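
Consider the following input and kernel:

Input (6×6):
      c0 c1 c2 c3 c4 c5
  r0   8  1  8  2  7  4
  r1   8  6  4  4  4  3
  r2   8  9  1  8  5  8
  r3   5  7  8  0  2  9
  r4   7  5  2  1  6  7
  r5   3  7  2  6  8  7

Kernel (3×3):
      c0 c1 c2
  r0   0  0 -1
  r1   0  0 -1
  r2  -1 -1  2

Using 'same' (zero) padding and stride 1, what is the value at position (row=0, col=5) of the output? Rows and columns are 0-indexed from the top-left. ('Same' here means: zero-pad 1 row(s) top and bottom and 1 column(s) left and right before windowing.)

-7

The receptive field on the zero-padded input at this output position is [0 0 0 / 7 4 0 / 4 3 0]. Elementwise product with the kernel and sum: 0·-1 + 0·-1 + 4·-1 + 3·-1 + 0·2.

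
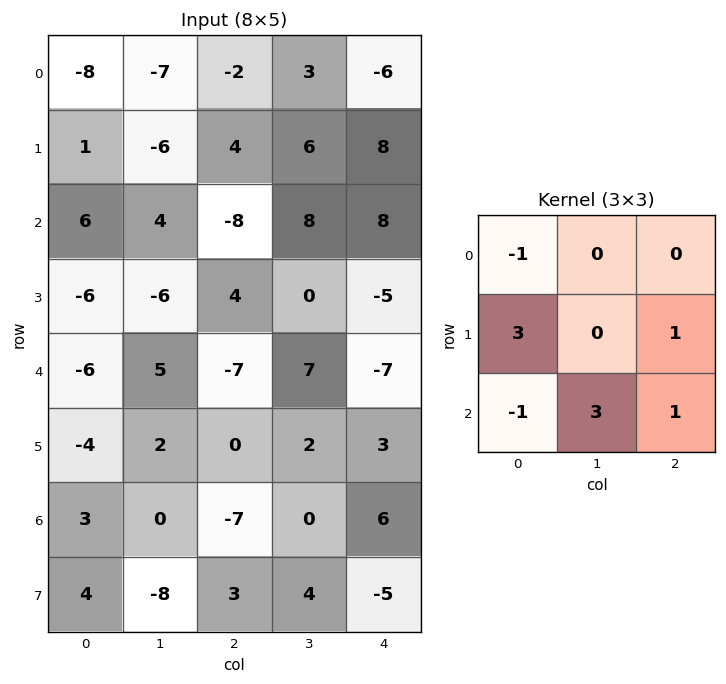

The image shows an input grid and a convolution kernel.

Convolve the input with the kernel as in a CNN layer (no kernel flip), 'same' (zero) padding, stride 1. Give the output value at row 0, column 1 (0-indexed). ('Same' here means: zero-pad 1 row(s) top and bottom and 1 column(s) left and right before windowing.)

-41

The receptive field on the zero-padded input at this output position is [0 0 0 / -8 -7 -2 / 1 -6 4]. Elementwise product with the kernel and sum: 0·-1 + -8·3 + -2·1 + 1·-1 + -6·3 + 4·1.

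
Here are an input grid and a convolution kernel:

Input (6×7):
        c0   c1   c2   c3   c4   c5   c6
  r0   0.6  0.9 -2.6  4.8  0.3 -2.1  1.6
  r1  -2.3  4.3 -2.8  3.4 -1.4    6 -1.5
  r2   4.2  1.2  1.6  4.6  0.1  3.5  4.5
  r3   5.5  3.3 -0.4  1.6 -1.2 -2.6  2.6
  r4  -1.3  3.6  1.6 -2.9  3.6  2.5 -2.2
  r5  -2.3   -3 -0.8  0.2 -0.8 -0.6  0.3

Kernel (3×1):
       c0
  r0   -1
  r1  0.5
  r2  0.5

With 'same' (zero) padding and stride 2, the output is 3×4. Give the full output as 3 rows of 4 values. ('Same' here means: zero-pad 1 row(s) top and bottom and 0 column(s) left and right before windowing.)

-0.85 -2.7 -0.55 0.05
7.15 3.4 0.85 5.05
-7.3 0.8 2.6 -3.55

Output[0,0]: The receptive field on the zero-padded input at this output position is [0 / 0.6 / -2.3]. Elementwise product with the kernel and sum: 0·-1 + 0.6·0.5 + -2.3·0.5.
Output[0,1]: The receptive field on the zero-padded input at this output position is [0 / -2.6 / -2.8]. Elementwise product with the kernel and sum: 0·-1 + -2.6·0.5 + -2.8·0.5.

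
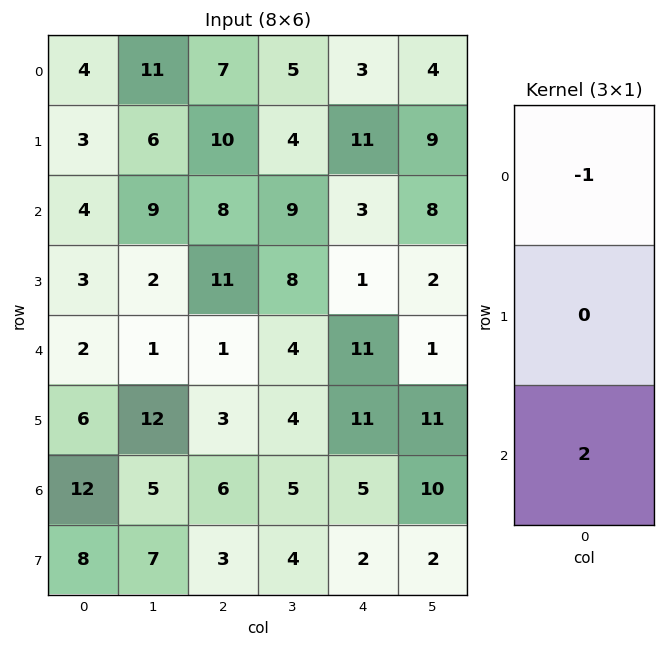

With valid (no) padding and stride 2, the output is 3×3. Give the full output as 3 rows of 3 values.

4 9 3
0 -6 19
22 11 -1

Output[0,0]: The receptive field on the input at this output position is [4 / 3 / 4]. Elementwise product with the kernel and sum: 4·-1 + 4·2.
Output[0,1]: The receptive field on the input at this output position is [7 / 10 / 8]. Elementwise product with the kernel and sum: 7·-1 + 8·2.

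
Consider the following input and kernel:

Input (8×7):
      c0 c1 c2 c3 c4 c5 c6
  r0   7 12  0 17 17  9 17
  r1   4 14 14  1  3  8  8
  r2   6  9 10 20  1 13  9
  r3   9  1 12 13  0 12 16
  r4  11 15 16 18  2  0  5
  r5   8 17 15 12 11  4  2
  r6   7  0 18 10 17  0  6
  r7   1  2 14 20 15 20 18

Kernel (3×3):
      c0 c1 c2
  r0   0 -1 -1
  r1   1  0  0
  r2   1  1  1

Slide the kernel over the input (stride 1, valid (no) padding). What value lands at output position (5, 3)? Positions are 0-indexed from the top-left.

50

The receptive field on the input at this output position is [12 11 4 / 10 17 0 / 20 15 20]. Elementwise product with the kernel and sum: 11·-1 + 4·-1 + 10·1 + 20·1 + 15·1 + 20·1.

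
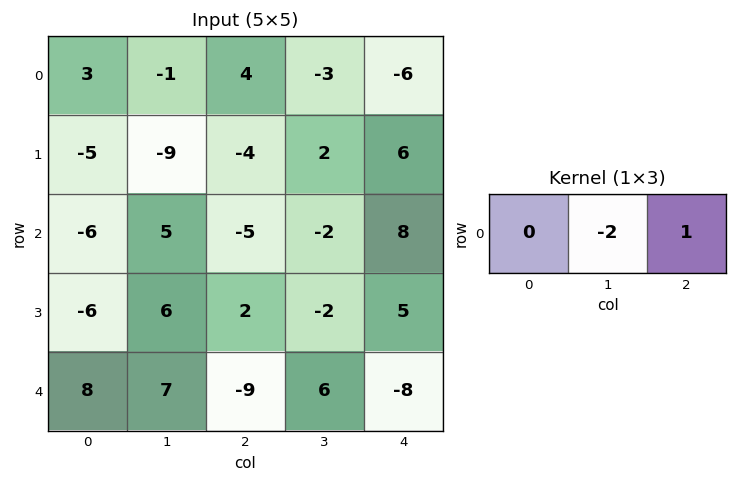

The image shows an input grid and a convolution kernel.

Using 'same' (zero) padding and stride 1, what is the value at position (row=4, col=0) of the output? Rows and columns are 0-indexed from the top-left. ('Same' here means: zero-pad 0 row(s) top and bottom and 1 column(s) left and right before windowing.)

The receptive field on the zero-padded input at this output position is [0 8 7]. Elementwise product with the kernel and sum: 8·-2 + 7·1.

-9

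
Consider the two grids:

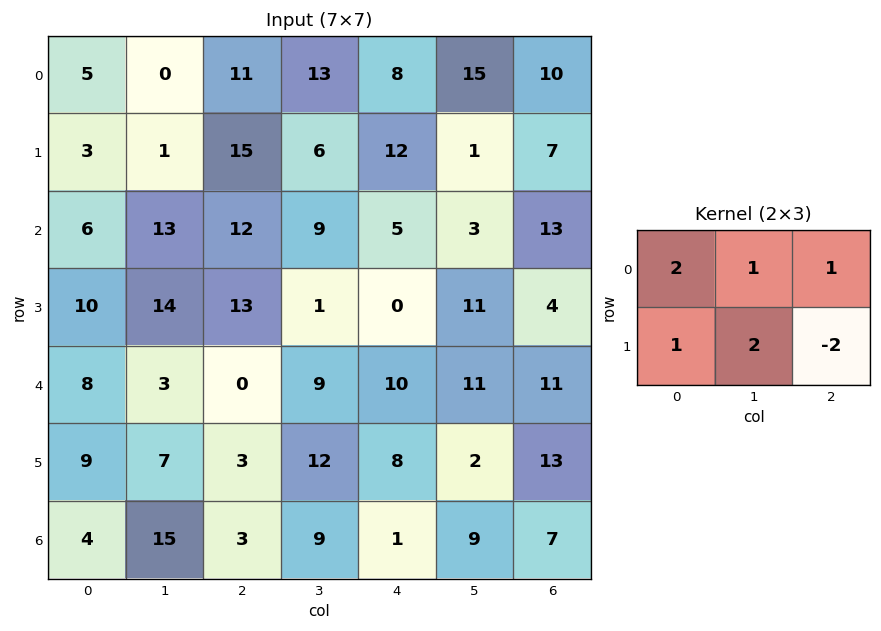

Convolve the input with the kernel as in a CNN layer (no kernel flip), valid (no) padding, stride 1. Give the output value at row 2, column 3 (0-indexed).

The receptive field on the input at this output position is [9 5 3 / 1 0 11]. Elementwise product with the kernel and sum: 9·2 + 5·1 + 3·1 + 1·1 + 0·2 + 11·-2.

5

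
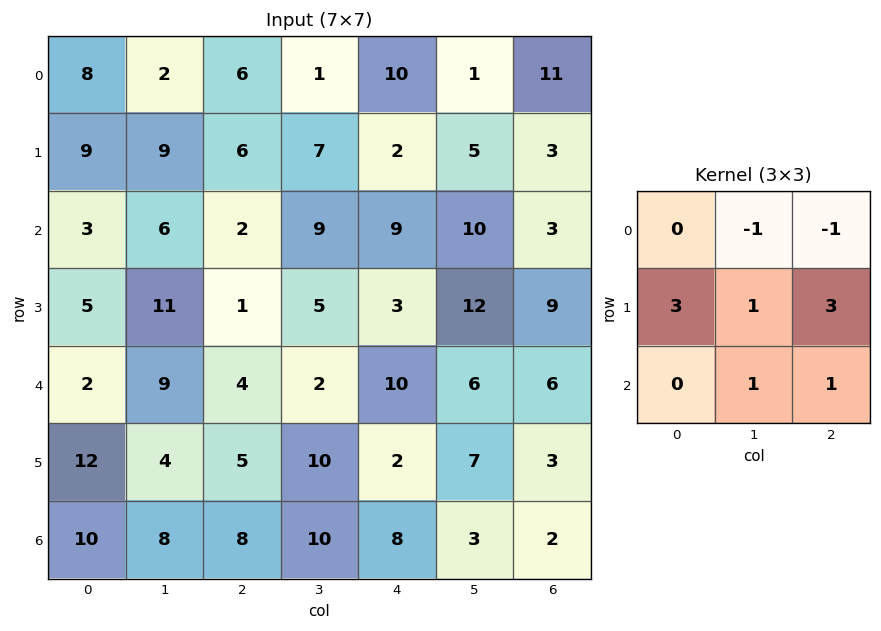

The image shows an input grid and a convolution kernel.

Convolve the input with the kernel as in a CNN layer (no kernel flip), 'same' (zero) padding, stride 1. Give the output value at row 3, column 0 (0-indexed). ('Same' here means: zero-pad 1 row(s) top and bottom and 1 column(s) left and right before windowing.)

40

The receptive field on the zero-padded input at this output position is [0 3 6 / 0 5 11 / 0 2 9]. Elementwise product with the kernel and sum: 3·-1 + 6·-1 + 0·3 + 5·1 + 11·3 + 2·1 + 9·1.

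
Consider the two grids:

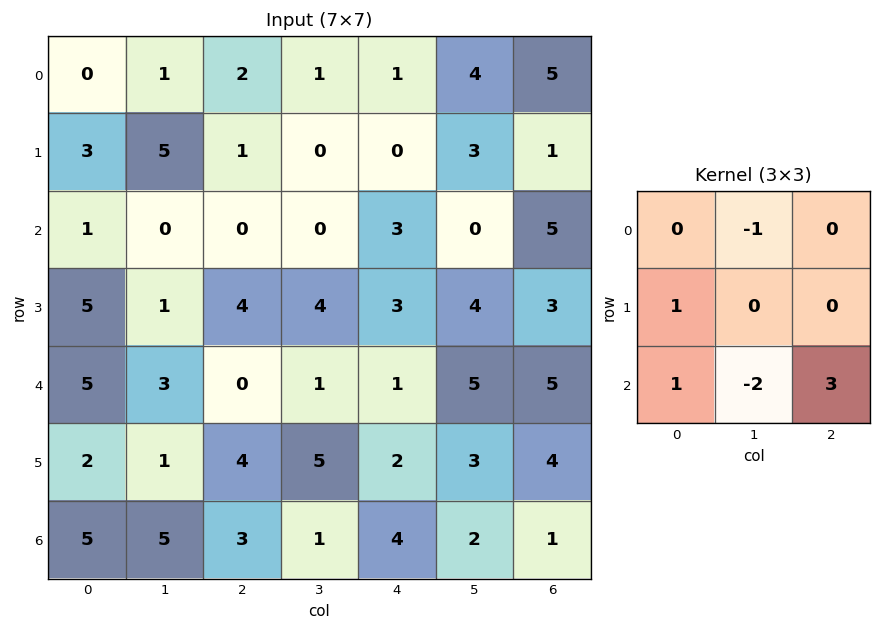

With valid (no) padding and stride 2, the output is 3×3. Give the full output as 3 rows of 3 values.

Output[0,0]: The receptive field on the input at this output position is [0 1 2 / 3 5 1 / 1 0 0]. Elementwise product with the kernel and sum: 1·-1 + 3·1 + 1·1 + 0·-2 + 0·3.

3 9 14
4 5 9
3 16 0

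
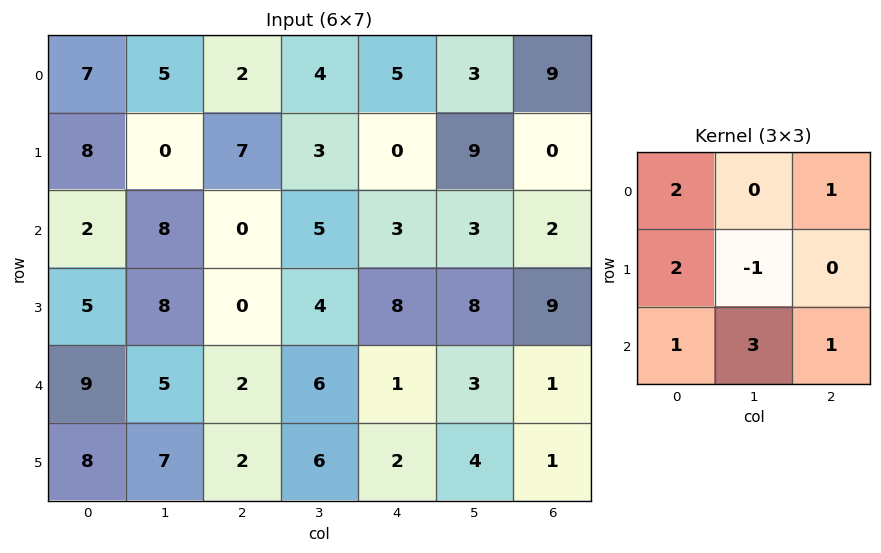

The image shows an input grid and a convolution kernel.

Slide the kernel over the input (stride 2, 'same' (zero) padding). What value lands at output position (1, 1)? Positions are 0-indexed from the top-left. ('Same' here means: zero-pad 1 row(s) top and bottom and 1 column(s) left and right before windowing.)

The receptive field on the zero-padded input at this output position is [0 7 3 / 8 0 5 / 8 0 4]. Elementwise product with the kernel and sum: 0·2 + 3·1 + 8·2 + 0·-1 + 8·1 + 0·3 + 4·1.

31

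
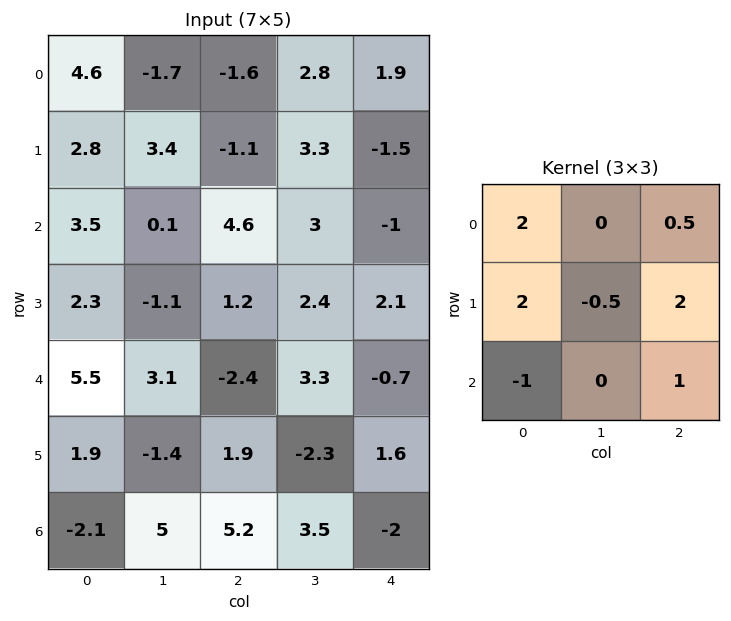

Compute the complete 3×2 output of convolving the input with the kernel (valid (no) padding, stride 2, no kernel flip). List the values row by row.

11.2 -14.7
8.95 15.8
25.4 -4.2

Output[0,0]: The receptive field on the input at this output position is [4.6 -1.7 -1.6 / 2.8 3.4 -1.1 / 3.5 0.1 4.6]. Elementwise product with the kernel and sum: 4.6·2 + -1.6·0.5 + 2.8·2 + 3.4·-0.5 + -1.1·2 + 3.5·-1 + 4.6·1.
Output[0,1]: The receptive field on the input at this output position is [-1.6 2.8 1.9 / -1.1 3.3 -1.5 / 4.6 3 -1]. Elementwise product with the kernel and sum: -1.6·2 + 1.9·0.5 + -1.1·2 + 3.3·-0.5 + -1.5·2 + 4.6·-1 + -1·1.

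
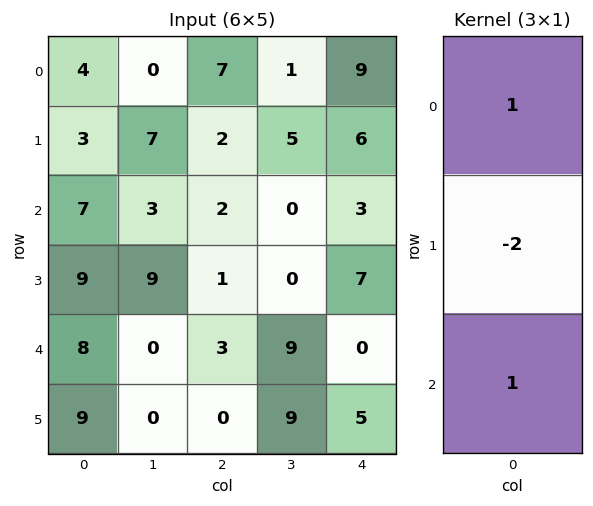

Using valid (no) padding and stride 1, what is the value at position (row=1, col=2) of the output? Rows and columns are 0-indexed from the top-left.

-1

The receptive field on the input at this output position is [2 / 2 / 1]. Elementwise product with the kernel and sum: 2·1 + 2·-2 + 1·1.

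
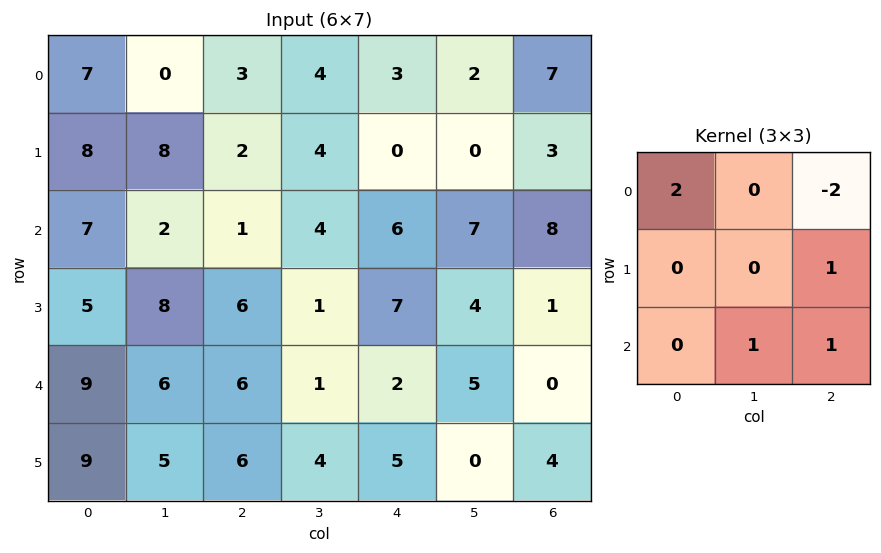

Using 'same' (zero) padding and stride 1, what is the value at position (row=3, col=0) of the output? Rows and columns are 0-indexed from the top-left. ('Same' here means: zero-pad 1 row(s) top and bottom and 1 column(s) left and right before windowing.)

19

The receptive field on the zero-padded input at this output position is [0 7 2 / 0 5 8 / 0 9 6]. Elementwise product with the kernel and sum: 0·2 + 2·-2 + 8·1 + 9·1 + 6·1.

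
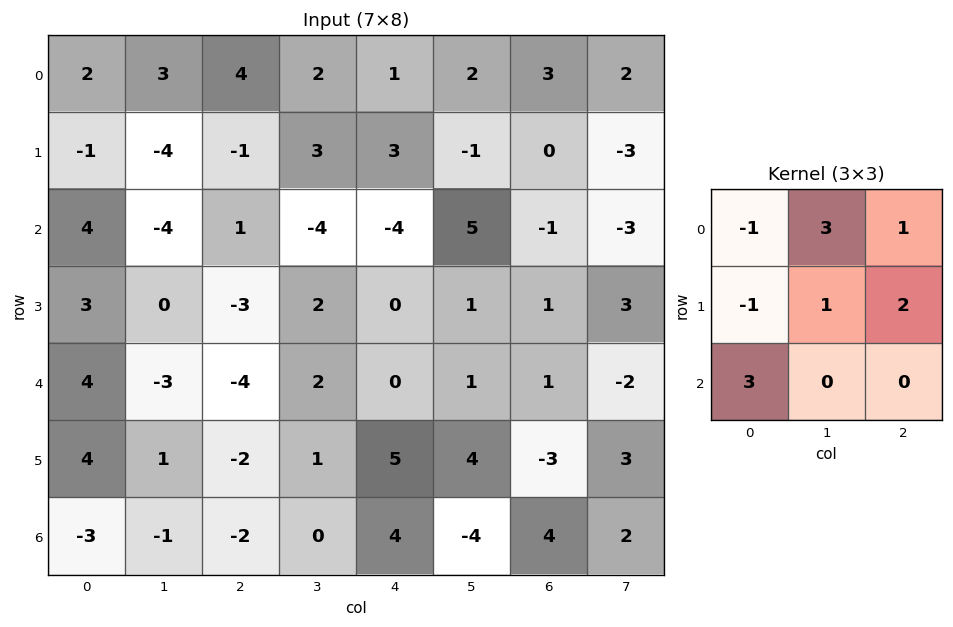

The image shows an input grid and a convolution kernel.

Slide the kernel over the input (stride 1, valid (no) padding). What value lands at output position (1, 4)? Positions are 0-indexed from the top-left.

1

The receptive field on the input at this output position is [3 -1 0 / -4 5 -1 / 0 1 1]. Elementwise product with the kernel and sum: 3·-1 + -1·3 + 0·1 + -4·-1 + 5·1 + -1·2 + 0·3.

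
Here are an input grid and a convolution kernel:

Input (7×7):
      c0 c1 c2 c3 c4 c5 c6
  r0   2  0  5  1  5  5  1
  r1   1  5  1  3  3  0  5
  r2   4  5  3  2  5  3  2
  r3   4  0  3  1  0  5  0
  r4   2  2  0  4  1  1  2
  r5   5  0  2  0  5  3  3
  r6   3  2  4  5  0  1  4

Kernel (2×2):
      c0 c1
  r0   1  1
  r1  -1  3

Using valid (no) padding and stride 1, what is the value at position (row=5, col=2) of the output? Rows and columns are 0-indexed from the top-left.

The receptive field on the input at this output position is [2 0 / 4 5]. Elementwise product with the kernel and sum: 2·1 + 0·1 + 4·-1 + 5·3.

13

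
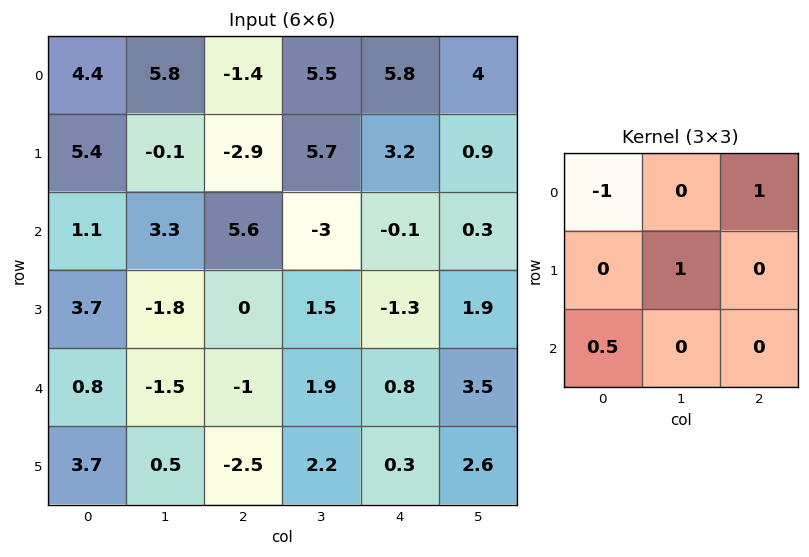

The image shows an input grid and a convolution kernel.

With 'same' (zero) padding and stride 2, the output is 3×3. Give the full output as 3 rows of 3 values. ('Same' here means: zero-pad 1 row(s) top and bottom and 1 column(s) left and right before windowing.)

4.4 -1.45 8.65
1 10.5 -4.15
-1 2.55 2.3

Output[0,0]: The receptive field on the zero-padded input at this output position is [0 0 0 / 0 4.4 5.8 / 0 5.4 -0.1]. Elementwise product with the kernel and sum: 0·-1 + 0·1 + 4.4·1 + 0·0.5.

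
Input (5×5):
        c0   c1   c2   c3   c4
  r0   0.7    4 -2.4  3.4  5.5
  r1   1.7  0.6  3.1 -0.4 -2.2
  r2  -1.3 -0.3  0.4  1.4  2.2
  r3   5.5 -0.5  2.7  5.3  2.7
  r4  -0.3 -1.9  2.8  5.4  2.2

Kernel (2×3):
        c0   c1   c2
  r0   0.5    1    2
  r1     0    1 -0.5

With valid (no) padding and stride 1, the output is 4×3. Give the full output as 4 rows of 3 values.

-1.4 9.7 13.9
7.15 2.3 -2.95
-2 3.1 9.95
4.35 13.15 16.35

Output[0,0]: The receptive field on the input at this output position is [0.7 4 -2.4 / 1.7 0.6 3.1]. Elementwise product with the kernel and sum: 0.7·0.5 + 4·1 + -2.4·2 + 0.6·1 + 3.1·-0.5.
Output[0,1]: The receptive field on the input at this output position is [4 -2.4 3.4 / 0.6 3.1 -0.4]. Elementwise product with the kernel and sum: 4·0.5 + -2.4·1 + 3.4·2 + 3.1·1 + -0.4·-0.5.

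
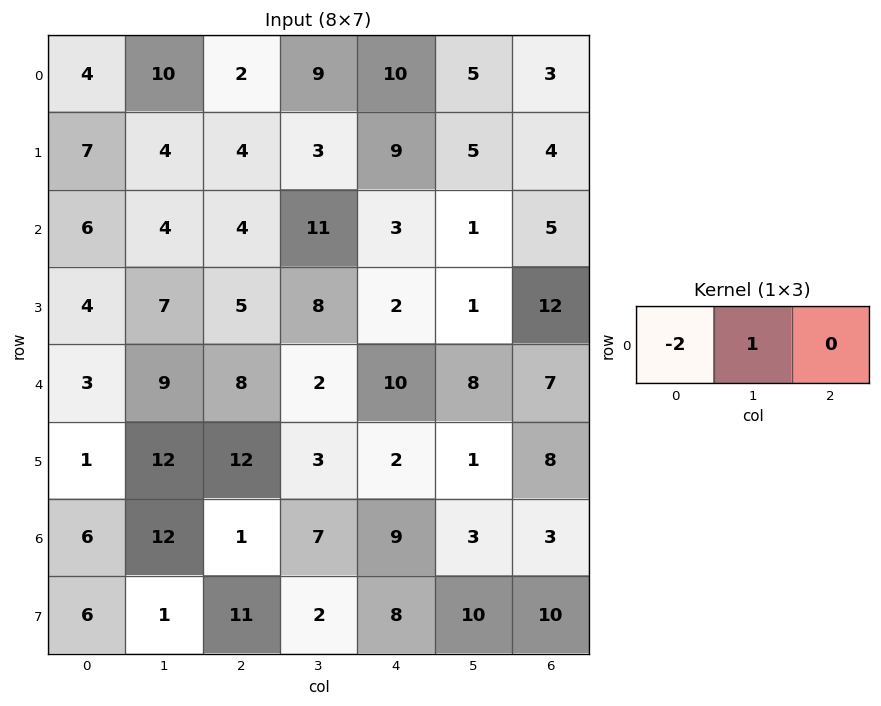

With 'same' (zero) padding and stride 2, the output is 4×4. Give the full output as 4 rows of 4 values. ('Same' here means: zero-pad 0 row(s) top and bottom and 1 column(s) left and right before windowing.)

4 -18 -8 -7
6 -4 -19 3
3 -10 6 -9
6 -23 -5 -3

Output[0,0]: The receptive field on the zero-padded input at this output position is [0 4 10]. Elementwise product with the kernel and sum: 0·-2 + 4·1.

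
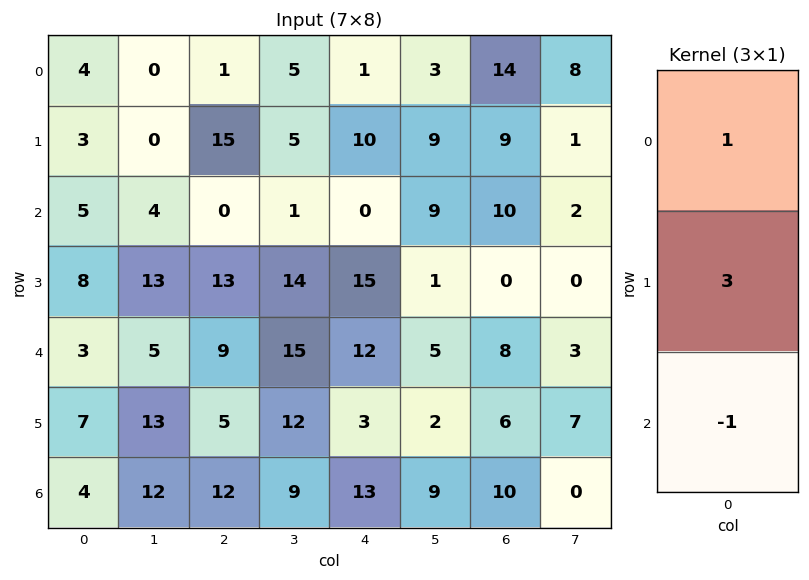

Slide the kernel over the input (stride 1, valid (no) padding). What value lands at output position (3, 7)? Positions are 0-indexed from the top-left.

The receptive field on the input at this output position is [0 / 3 / 7]. Elementwise product with the kernel and sum: 0·1 + 3·3 + 7·-1.

2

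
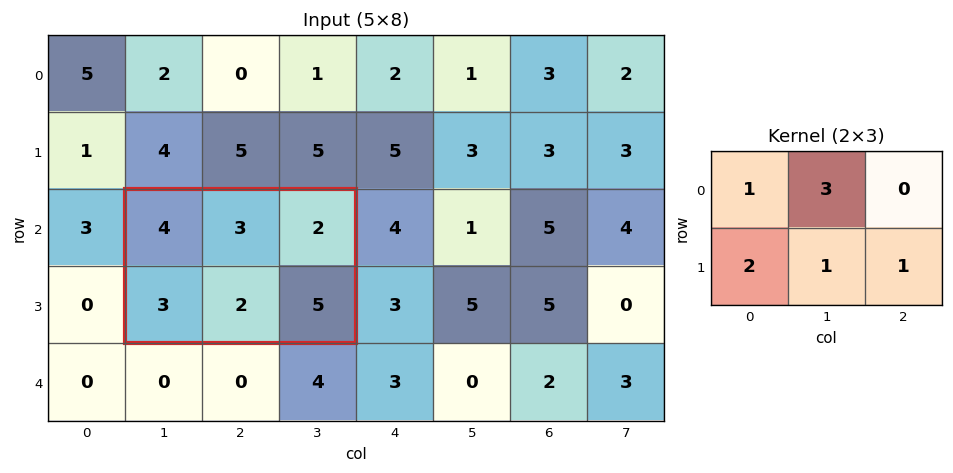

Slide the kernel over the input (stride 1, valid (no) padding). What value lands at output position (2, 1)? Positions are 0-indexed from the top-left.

26

The receptive field on the input at this output position is [4 3 2 / 3 2 5]. Elementwise product with the kernel and sum: 4·1 + 3·3 + 3·2 + 2·1 + 5·1.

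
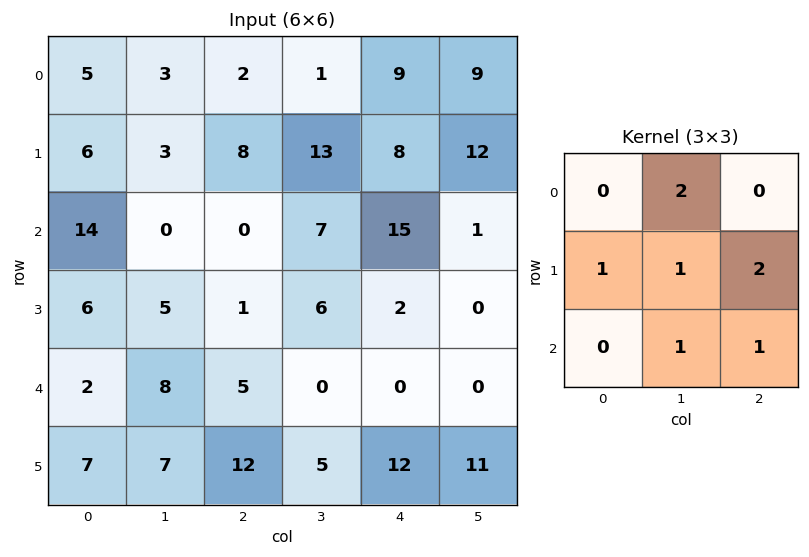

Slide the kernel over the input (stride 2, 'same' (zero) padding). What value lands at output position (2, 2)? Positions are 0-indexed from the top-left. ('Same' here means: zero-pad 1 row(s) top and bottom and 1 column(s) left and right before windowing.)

27

The receptive field on the zero-padded input at this output position is [6 2 0 / 0 0 0 / 5 12 11]. Elementwise product with the kernel and sum: 2·2 + 0·1 + 0·1 + 0·2 + 12·1 + 11·1.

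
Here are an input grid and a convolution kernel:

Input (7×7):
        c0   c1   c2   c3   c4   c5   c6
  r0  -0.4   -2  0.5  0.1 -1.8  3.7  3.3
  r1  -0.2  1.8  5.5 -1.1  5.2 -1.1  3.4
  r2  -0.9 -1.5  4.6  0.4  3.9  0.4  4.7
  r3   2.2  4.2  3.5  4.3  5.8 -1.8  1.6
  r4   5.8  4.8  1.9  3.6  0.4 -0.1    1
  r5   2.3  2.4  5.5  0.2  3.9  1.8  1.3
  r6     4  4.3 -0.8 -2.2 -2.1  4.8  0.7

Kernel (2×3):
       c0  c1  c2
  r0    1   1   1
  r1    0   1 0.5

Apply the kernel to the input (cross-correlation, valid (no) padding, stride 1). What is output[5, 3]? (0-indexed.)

The receptive field on the input at this output position is [0.2 3.9 1.8 / -2.2 -2.1 4.8]. Elementwise product with the kernel and sum: 0.2·1 + 3.9·1 + 1.8·1 + -2.1·1 + 4.8·0.5.

6.2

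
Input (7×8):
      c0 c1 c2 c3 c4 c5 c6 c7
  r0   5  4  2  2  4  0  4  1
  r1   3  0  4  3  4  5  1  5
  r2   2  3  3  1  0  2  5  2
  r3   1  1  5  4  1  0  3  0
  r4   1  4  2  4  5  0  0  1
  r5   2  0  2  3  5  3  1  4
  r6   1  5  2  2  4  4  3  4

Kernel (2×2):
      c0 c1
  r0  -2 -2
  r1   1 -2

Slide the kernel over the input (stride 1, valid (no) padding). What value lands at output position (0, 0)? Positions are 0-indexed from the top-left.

The receptive field on the input at this output position is [5 4 / 3 0]. Elementwise product with the kernel and sum: 5·-2 + 4·-2 + 3·1 + 0·-2.

-15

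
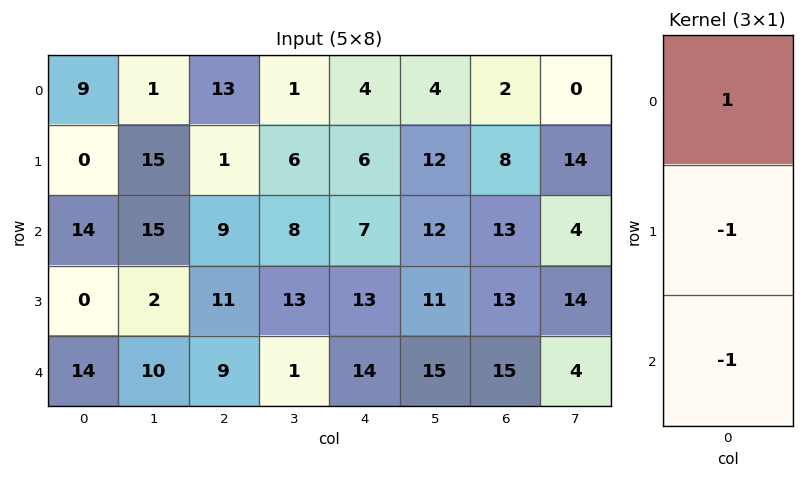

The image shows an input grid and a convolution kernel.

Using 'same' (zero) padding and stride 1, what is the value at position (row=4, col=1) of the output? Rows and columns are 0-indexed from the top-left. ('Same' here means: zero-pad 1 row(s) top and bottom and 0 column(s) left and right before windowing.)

The receptive field on the zero-padded input at this output position is [2 / 10 / 0]. Elementwise product with the kernel and sum: 2·1 + 10·-1 + 0·-1.

-8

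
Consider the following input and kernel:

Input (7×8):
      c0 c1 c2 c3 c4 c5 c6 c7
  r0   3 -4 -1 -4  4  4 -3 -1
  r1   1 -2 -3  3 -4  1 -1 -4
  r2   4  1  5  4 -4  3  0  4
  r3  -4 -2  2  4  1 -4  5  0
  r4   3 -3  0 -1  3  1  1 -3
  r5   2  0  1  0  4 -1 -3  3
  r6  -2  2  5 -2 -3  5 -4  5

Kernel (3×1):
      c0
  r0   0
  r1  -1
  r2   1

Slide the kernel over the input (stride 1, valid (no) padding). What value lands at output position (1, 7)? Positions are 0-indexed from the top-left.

The receptive field on the input at this output position is [-4 / 4 / 0]. Elementwise product with the kernel and sum: 4·-1 + 0·1.

-4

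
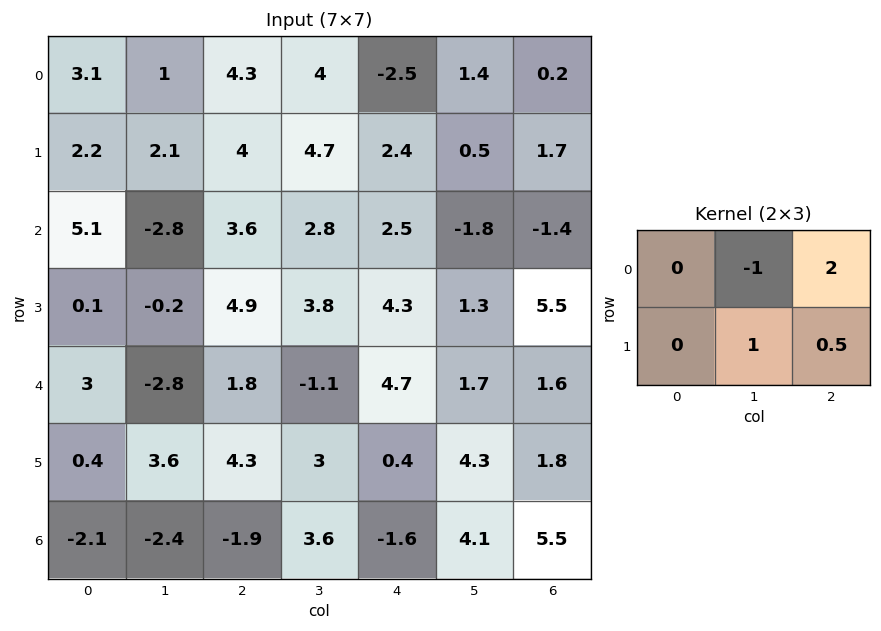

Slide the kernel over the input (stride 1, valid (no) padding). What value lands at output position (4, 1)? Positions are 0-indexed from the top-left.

1.8

The receptive field on the input at this output position is [-2.8 1.8 -1.1 / 3.6 4.3 3]. Elementwise product with the kernel and sum: 1.8·-1 + -1.1·2 + 4.3·1 + 3·0.5.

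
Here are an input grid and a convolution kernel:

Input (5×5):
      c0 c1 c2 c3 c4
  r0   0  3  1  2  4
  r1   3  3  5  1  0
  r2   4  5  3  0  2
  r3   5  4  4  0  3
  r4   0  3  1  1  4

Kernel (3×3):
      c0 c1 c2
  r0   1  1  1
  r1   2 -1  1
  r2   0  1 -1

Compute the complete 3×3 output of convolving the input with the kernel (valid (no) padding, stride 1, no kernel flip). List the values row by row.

Output[0,0]: The receptive field on the input at this output position is [0 3 1 / 3 3 5 / 4 5 3]. Elementwise product with the kernel and sum: 0·1 + 3·1 + 1·1 + 3·2 + 3·-1 + 5·1 + 5·1 + 3·-1.
Output[0,1]: The receptive field on the input at this output position is [3 1 2 / 3 5 1 / 5 3 0]. Elementwise product with the kernel and sum: 3·1 + 1·1 + 2·1 + 3·2 + 5·-1 + 1·1 + 3·1 + 0·-1.

14 11 14
17 20 11
24 12 13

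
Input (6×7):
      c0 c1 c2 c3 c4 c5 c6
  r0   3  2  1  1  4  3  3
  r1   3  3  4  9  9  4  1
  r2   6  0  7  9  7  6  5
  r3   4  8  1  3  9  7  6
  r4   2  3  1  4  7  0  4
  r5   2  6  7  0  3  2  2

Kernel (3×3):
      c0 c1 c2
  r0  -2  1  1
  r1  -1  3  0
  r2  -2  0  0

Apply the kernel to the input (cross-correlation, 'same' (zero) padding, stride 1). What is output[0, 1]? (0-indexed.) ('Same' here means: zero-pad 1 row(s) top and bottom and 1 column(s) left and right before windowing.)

-3

The receptive field on the zero-padded input at this output position is [0 0 0 / 3 2 1 / 3 3 4]. Elementwise product with the kernel and sum: 0·-2 + 0·1 + 0·1 + 3·-1 + 2·3 + 3·-2.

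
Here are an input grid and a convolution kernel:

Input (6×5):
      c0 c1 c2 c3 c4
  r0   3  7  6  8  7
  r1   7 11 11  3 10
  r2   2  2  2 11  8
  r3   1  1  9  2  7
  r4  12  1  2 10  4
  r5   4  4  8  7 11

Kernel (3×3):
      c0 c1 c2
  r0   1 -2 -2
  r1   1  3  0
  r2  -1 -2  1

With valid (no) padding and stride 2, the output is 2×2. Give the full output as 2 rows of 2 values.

13 -20
-14 -39

Output[0,0]: The receptive field on the input at this output position is [3 7 6 / 7 11 11 / 2 2 2]. Elementwise product with the kernel and sum: 3·1 + 7·-2 + 6·-2 + 7·1 + 11·3 + 2·-1 + 2·-2 + 2·1.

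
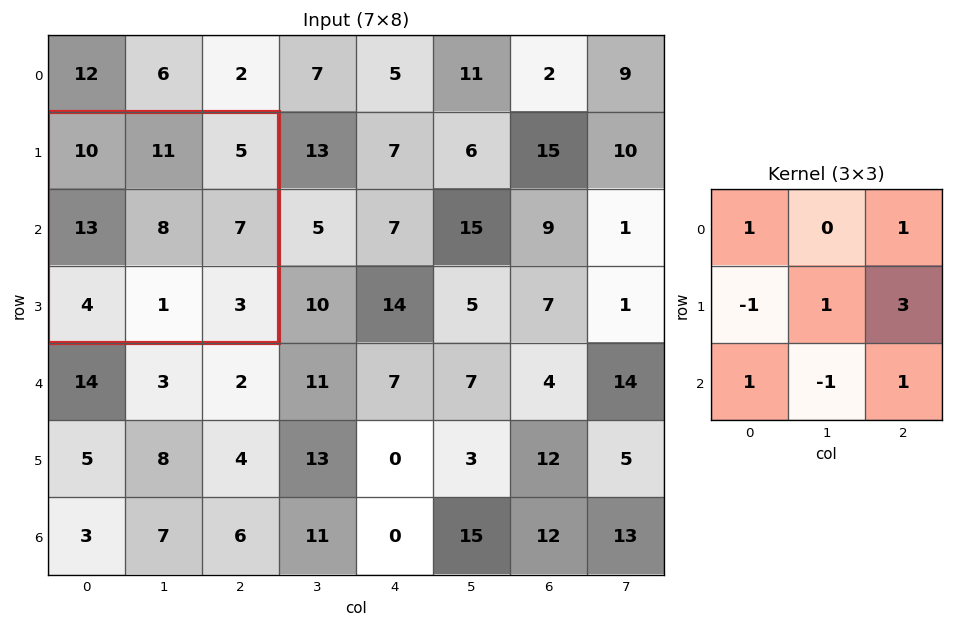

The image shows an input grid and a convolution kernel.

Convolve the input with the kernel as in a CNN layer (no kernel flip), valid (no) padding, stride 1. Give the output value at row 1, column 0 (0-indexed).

37

The receptive field on the input at this output position is [10 11 5 / 13 8 7 / 4 1 3]. Elementwise product with the kernel and sum: 10·1 + 5·1 + 13·-1 + 8·1 + 7·3 + 4·1 + 1·-1 + 3·1.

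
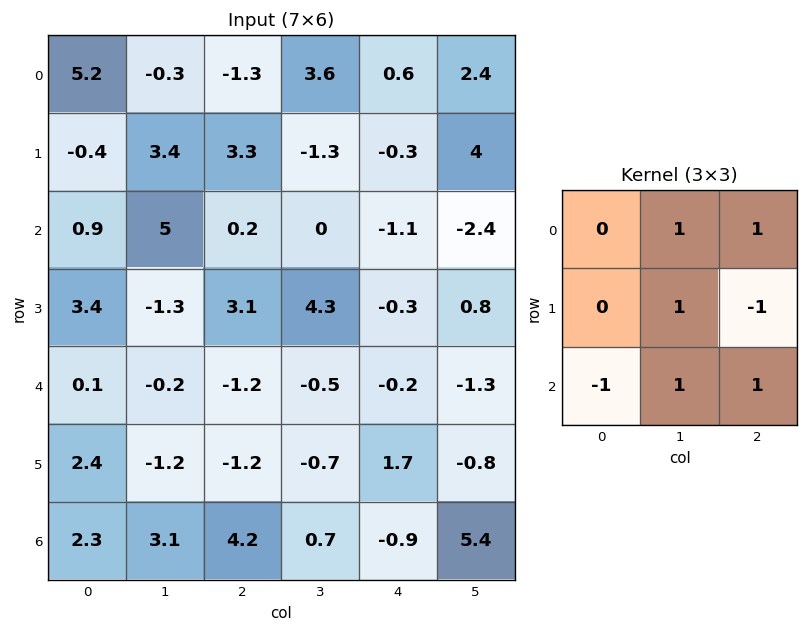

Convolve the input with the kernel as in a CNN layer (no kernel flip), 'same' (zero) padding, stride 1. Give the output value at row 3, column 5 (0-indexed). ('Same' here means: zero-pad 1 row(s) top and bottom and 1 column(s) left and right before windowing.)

The receptive field on the zero-padded input at this output position is [-1.1 -2.4 0 / -0.3 0.8 0 / -0.2 -1.3 0]. Elementwise product with the kernel and sum: -2.4·1 + 0·1 + 0.8·1 + 0·-1 + -0.2·-1 + -1.3·1 + 0·1.

-2.7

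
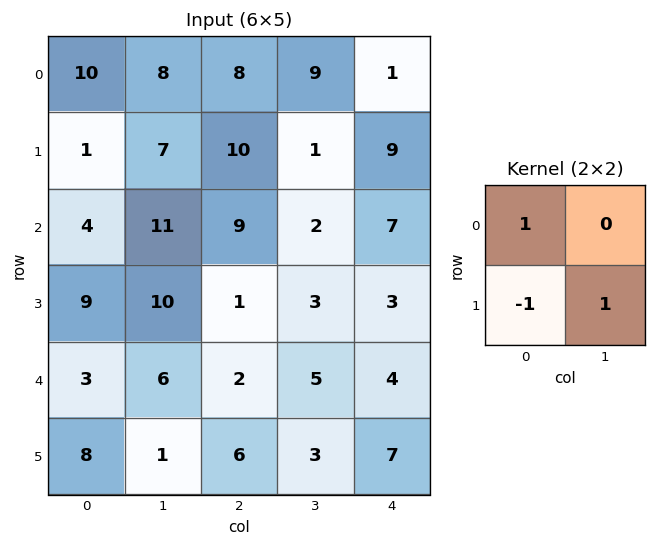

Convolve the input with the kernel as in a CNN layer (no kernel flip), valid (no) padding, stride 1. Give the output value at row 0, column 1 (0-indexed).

The receptive field on the input at this output position is [8 8 / 7 10]. Elementwise product with the kernel and sum: 8·1 + 7·-1 + 10·1.

11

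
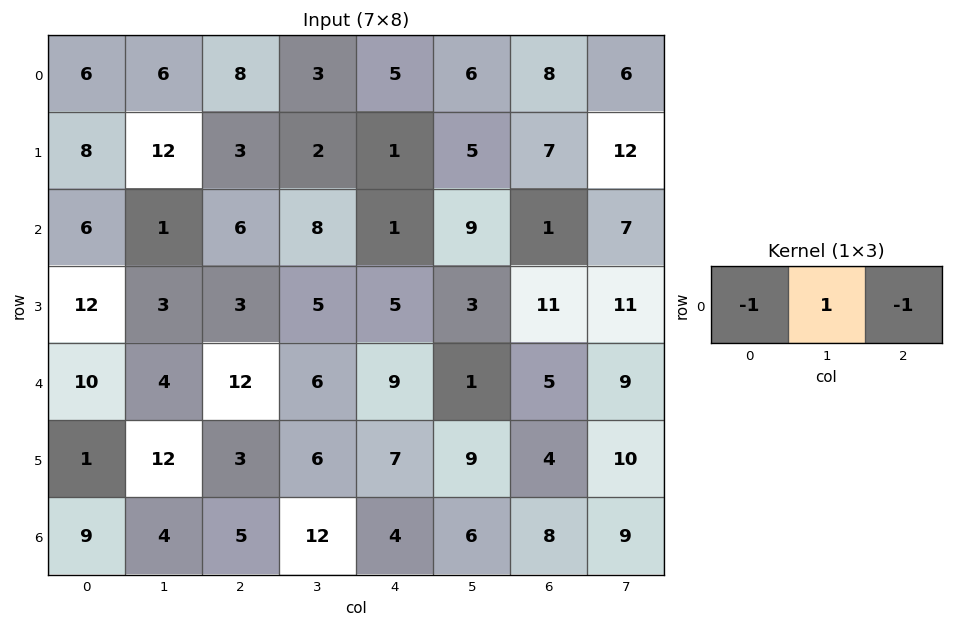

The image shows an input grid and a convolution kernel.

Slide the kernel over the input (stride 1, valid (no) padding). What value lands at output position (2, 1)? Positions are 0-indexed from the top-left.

-3

The receptive field on the input at this output position is [1 6 8]. Elementwise product with the kernel and sum: 1·-1 + 6·1 + 8·-1.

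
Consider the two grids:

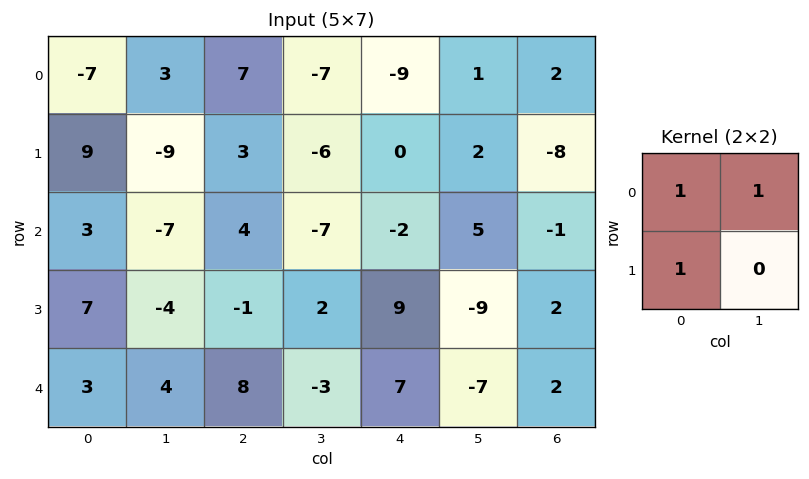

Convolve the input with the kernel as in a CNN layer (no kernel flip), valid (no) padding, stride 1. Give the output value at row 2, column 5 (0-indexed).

The receptive field on the input at this output position is [5 -1 / -9 2]. Elementwise product with the kernel and sum: 5·1 + -1·1 + -9·1.

-5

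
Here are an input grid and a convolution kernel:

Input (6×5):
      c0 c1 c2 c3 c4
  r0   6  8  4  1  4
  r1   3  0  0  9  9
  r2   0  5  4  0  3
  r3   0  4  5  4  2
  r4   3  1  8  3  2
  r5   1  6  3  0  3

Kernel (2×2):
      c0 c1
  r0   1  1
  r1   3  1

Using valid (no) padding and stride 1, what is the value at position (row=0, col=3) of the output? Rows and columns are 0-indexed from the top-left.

The receptive field on the input at this output position is [1 4 / 9 9]. Elementwise product with the kernel and sum: 1·1 + 4·1 + 9·3 + 9·1.

41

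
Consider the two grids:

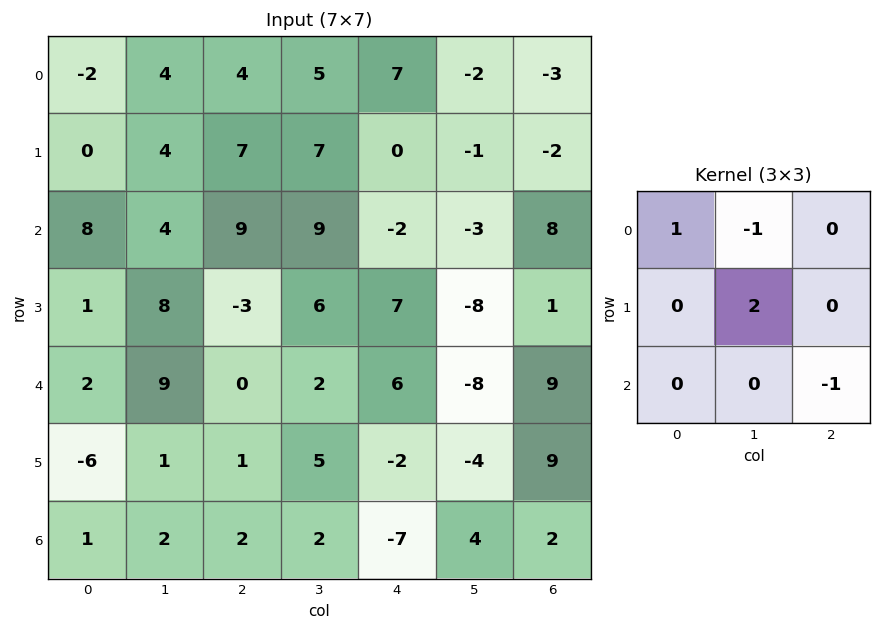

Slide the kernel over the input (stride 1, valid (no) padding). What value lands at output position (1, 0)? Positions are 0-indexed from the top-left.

The receptive field on the input at this output position is [0 4 7 / 8 4 9 / 1 8 -3]. Elementwise product with the kernel and sum: 0·1 + 4·-1 + 4·2 + -3·-1.

7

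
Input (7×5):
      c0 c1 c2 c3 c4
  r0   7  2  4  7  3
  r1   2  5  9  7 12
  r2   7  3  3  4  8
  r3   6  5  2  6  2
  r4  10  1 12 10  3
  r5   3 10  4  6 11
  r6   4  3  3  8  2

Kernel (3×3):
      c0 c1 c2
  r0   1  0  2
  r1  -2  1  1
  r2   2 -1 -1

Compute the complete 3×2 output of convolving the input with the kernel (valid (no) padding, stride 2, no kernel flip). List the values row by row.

Output[0,0]: The receptive field on the input at this output position is [7 2 4 / 2 5 9 / 7 3 3]. Elementwise product with the kernel and sum: 7·1 + 4·2 + 2·-2 + 5·1 + 9·1 + 7·2 + 3·-1 + 3·-1.
Output[0,1]: The receptive field on the input at this output position is [4 7 3 / 9 7 12 / 3 4 8]. Elementwise product with the kernel and sum: 4·1 + 3·2 + 9·-2 + 7·1 + 12·1 + 3·2 + 4·-1 + 8·-1.

33 5
15 34
44 23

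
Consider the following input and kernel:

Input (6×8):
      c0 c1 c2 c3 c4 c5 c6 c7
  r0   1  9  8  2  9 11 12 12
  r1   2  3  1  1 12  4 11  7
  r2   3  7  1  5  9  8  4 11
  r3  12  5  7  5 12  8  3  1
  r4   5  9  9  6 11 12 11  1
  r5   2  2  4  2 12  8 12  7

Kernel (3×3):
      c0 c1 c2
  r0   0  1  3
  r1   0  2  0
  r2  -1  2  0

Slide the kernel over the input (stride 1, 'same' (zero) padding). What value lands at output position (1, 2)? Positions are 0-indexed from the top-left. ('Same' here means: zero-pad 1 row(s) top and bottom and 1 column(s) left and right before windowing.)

11

The receptive field on the zero-padded input at this output position is [9 8 2 / 3 1 1 / 7 1 5]. Elementwise product with the kernel and sum: 8·1 + 2·3 + 1·2 + 7·-1 + 1·2.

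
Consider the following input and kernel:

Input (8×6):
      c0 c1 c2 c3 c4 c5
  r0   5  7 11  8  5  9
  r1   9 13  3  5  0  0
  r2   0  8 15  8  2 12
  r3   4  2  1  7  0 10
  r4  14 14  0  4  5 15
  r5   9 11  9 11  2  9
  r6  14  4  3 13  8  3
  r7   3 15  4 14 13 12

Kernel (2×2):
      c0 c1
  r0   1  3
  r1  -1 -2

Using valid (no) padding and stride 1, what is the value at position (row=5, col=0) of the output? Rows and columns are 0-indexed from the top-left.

20

The receptive field on the input at this output position is [9 11 / 14 4]. Elementwise product with the kernel and sum: 9·1 + 11·3 + 14·-1 + 4·-2.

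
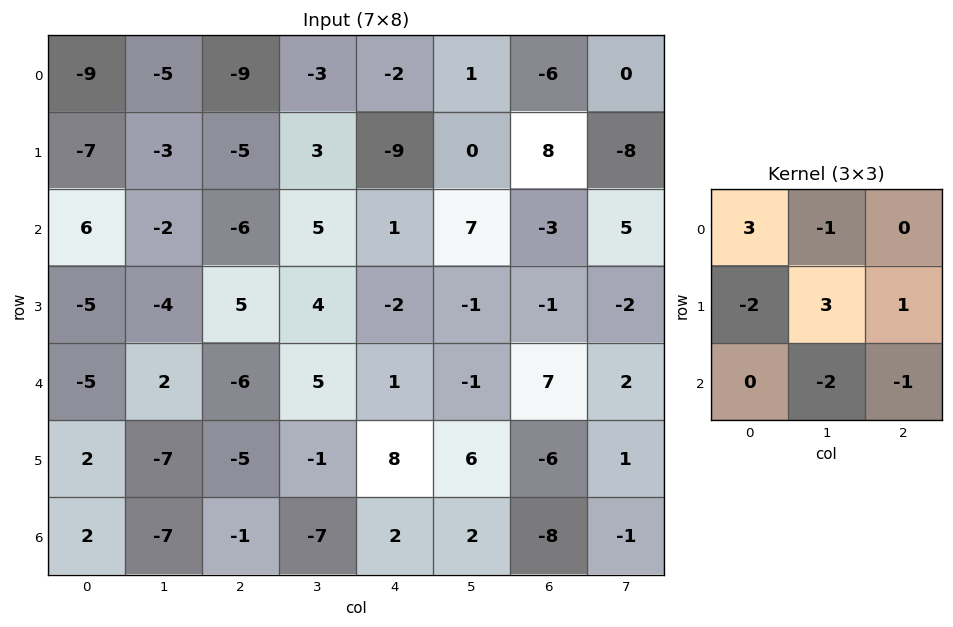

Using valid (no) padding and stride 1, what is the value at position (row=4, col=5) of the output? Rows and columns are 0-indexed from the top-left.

The receptive field on the input at this output position is [-1 7 2 / 6 -6 1 / 2 -8 -1]. Elementwise product with the kernel and sum: -1·3 + 7·-1 + 6·-2 + -6·3 + 1·1 + -8·-2 + -1·-1.

-22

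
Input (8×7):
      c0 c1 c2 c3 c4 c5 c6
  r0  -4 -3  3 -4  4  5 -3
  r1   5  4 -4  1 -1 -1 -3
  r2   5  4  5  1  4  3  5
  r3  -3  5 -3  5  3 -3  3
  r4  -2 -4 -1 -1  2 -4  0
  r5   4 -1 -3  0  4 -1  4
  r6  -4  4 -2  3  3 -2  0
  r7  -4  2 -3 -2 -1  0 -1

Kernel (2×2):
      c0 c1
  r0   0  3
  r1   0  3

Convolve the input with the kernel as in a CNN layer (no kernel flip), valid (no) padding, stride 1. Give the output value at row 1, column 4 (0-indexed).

6

The receptive field on the input at this output position is [-1 -1 / 4 3]. Elementwise product with the kernel and sum: -1·3 + 3·3.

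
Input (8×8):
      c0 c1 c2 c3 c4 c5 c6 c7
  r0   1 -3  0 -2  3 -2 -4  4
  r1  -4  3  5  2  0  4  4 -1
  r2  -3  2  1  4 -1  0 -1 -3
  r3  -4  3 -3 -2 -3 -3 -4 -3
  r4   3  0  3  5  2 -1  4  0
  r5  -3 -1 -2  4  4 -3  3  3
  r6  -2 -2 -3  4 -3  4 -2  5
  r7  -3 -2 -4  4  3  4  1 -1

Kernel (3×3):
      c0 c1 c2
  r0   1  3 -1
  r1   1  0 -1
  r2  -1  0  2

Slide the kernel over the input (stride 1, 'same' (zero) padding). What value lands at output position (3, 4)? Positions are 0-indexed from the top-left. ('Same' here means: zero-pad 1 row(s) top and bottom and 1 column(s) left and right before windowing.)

The receptive field on the zero-padded input at this output position is [4 -1 0 / -2 -3 -3 / 5 2 -1]. Elementwise product with the kernel and sum: 4·1 + -1·3 + 0·-1 + -2·1 + -3·-1 + 5·-1 + -1·2.

-5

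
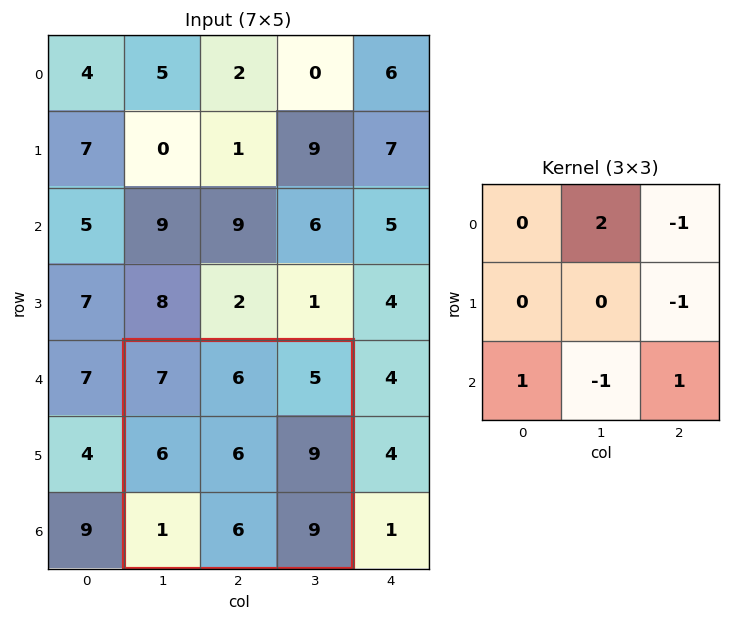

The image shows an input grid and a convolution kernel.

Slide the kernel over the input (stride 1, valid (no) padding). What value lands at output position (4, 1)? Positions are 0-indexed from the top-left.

The receptive field on the input at this output position is [7 6 5 / 6 6 9 / 1 6 9]. Elementwise product with the kernel and sum: 6·2 + 5·-1 + 9·-1 + 1·1 + 6·-1 + 9·1.

2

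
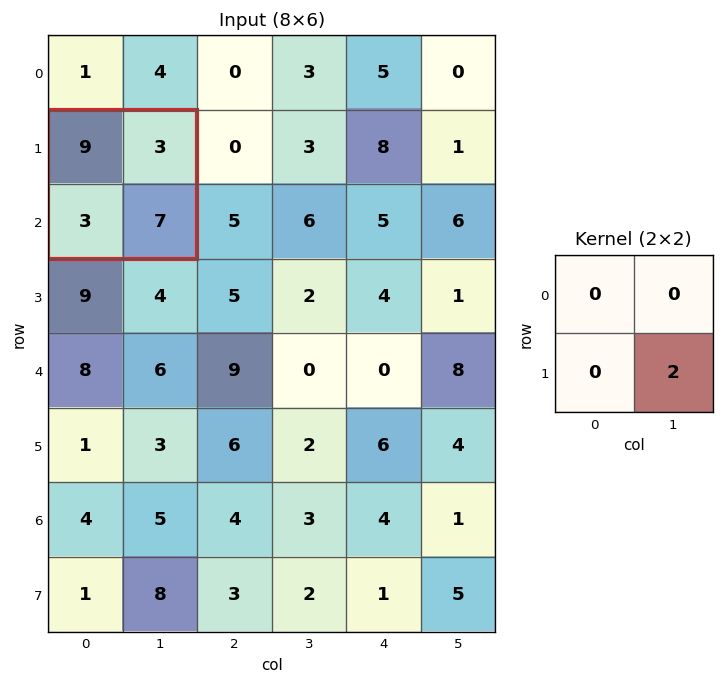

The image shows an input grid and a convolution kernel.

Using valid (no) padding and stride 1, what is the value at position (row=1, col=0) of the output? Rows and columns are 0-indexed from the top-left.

14

The receptive field on the input at this output position is [9 3 / 3 7]. Elementwise product with the kernel and sum: 7·2.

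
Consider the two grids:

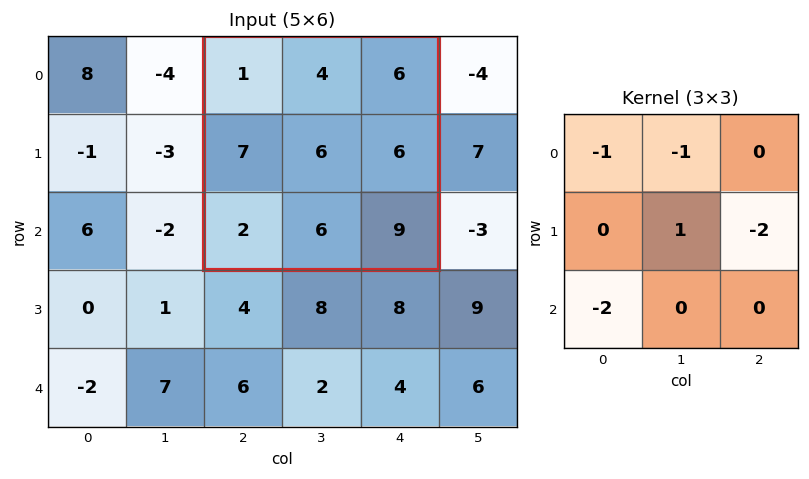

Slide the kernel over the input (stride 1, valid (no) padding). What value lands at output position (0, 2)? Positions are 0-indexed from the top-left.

-15

The receptive field on the input at this output position is [1 4 6 / 7 6 6 / 2 6 9]. Elementwise product with the kernel and sum: 1·-1 + 4·-1 + 6·1 + 6·-2 + 2·-2.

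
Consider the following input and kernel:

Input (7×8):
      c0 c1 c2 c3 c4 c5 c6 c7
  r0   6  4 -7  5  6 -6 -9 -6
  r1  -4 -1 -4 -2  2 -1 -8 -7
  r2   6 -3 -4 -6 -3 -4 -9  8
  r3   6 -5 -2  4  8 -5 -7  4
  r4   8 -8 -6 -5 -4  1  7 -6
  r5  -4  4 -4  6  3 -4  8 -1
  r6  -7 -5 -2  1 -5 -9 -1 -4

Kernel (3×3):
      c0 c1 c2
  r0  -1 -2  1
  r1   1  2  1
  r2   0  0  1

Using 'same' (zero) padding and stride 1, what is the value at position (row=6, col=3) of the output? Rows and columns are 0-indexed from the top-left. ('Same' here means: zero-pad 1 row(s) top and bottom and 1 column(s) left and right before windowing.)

-10

The receptive field on the zero-padded input at this output position is [-4 6 3 / -2 1 -5 / 0 0 0]. Elementwise product with the kernel and sum: -4·-1 + 6·-2 + 3·1 + -2·1 + 1·2 + -5·1 + 0·1.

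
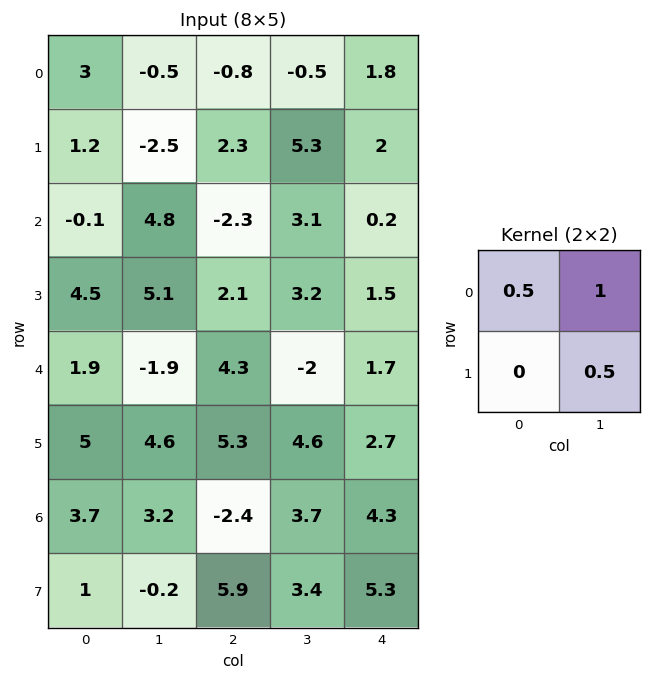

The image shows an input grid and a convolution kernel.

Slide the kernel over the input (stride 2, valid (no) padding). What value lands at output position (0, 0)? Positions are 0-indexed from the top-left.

-0.25

The receptive field on the input at this output position is [3 -0.5 / 1.2 -2.5]. Elementwise product with the kernel and sum: 3·0.5 + -0.5·1 + -2.5·0.5.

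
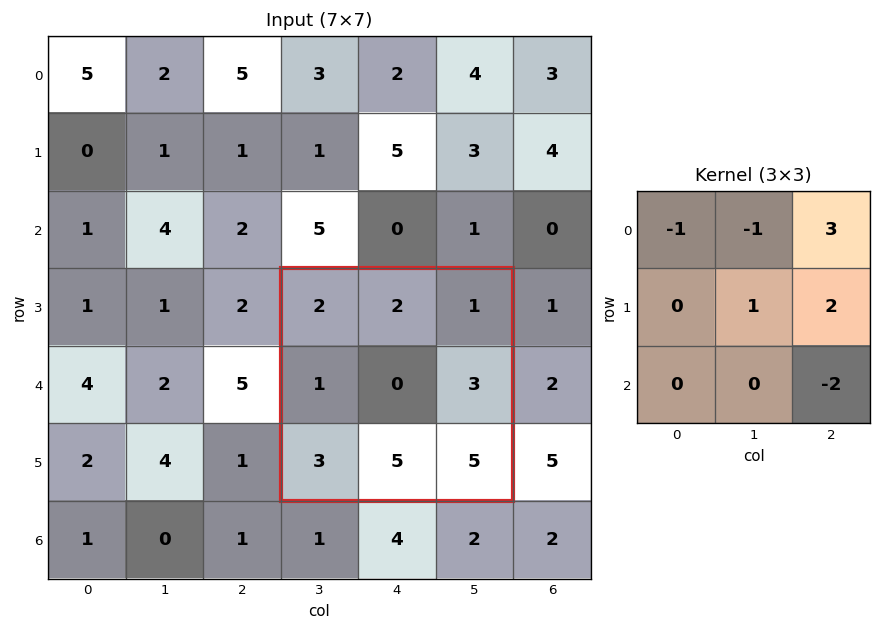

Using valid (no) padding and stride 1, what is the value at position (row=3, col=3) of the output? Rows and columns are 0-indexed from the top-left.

The receptive field on the input at this output position is [2 2 1 / 1 0 3 / 3 5 5]. Elementwise product with the kernel and sum: 2·-1 + 2·-1 + 1·3 + 0·1 + 3·2 + 5·-2.

-5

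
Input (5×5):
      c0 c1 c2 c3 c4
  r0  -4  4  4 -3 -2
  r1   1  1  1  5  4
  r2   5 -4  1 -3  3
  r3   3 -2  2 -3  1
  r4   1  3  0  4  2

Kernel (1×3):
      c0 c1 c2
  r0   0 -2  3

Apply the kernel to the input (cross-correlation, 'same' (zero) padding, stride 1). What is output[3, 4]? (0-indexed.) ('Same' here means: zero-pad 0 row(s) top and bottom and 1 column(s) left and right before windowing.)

The receptive field on the zero-padded input at this output position is [-3 1 0]. Elementwise product with the kernel and sum: 1·-2 + 0·3.

-2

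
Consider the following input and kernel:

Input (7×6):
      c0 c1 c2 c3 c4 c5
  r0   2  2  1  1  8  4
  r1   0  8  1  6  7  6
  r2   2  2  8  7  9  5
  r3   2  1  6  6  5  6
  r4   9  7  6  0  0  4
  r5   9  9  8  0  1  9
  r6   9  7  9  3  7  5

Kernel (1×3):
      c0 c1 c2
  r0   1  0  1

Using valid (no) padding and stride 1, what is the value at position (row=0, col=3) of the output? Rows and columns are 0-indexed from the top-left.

5

The receptive field on the input at this output position is [1 8 4]. Elementwise product with the kernel and sum: 1·1 + 4·1.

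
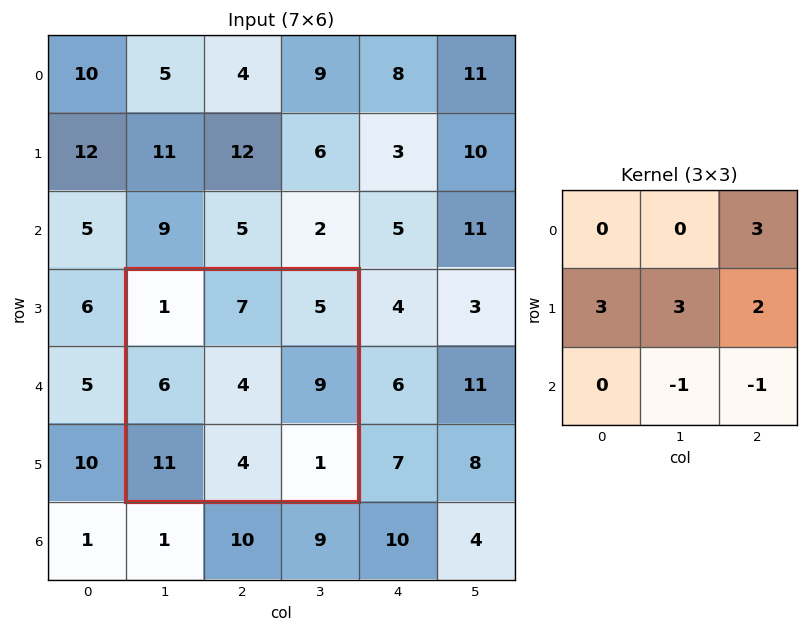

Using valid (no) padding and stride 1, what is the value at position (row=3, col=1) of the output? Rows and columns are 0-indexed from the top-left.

58

The receptive field on the input at this output position is [1 7 5 / 6 4 9 / 11 4 1]. Elementwise product with the kernel and sum: 5·3 + 6·3 + 4·3 + 9·2 + 4·-1 + 1·-1.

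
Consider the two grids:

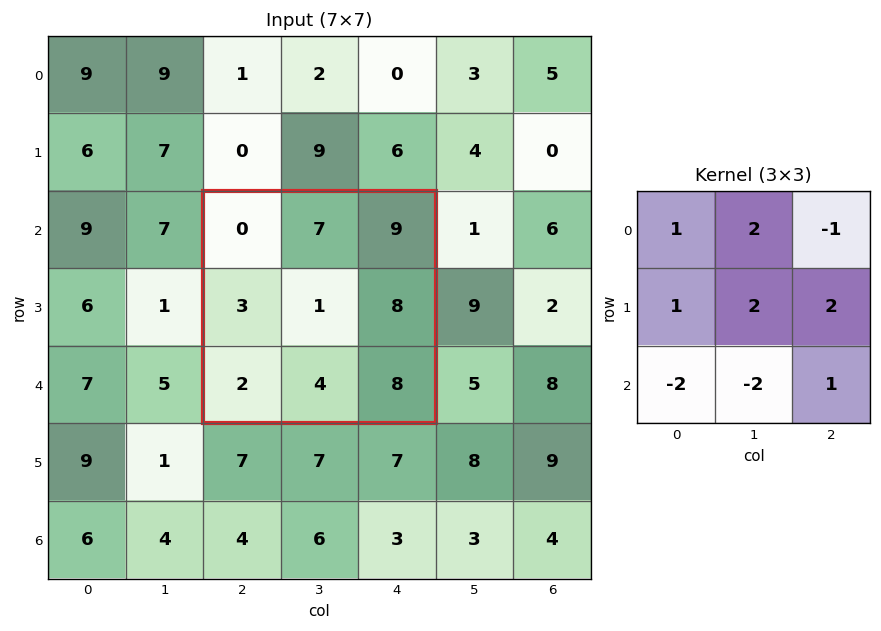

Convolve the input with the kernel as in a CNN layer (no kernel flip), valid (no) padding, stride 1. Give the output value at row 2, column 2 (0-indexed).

The receptive field on the input at this output position is [0 7 9 / 3 1 8 / 2 4 8]. Elementwise product with the kernel and sum: 0·1 + 7·2 + 9·-1 + 3·1 + 1·2 + 8·2 + 2·-2 + 4·-2 + 8·1.

22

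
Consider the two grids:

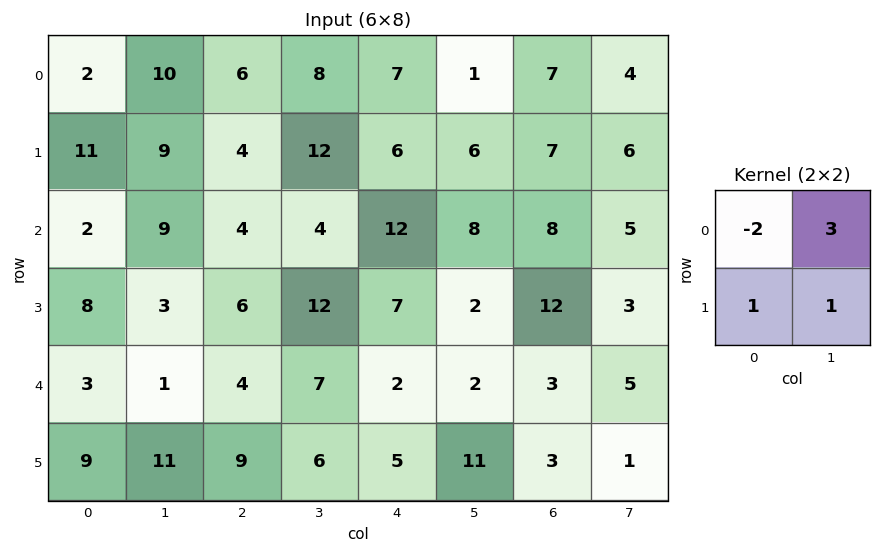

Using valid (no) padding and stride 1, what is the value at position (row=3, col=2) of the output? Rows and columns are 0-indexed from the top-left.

The receptive field on the input at this output position is [6 12 / 4 7]. Elementwise product with the kernel and sum: 6·-2 + 12·3 + 4·1 + 7·1.

35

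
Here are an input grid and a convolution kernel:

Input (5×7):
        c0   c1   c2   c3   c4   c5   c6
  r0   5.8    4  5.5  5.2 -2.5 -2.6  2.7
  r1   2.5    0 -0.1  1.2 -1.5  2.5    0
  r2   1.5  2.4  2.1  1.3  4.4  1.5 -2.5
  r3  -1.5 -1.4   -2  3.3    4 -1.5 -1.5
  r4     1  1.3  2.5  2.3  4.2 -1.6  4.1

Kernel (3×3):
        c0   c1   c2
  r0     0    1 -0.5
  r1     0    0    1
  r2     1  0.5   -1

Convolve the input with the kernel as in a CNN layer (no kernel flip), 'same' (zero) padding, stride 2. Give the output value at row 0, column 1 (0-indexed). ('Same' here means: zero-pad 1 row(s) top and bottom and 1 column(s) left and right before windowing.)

3.95

The receptive field on the zero-padded input at this output position is [0 0 0 / 4 5.5 5.2 / 0 -0.1 1.2]. Elementwise product with the kernel and sum: 0·1 + 0·-0.5 + 5.2·1 + 0·1 + -0.1·0.5 + 1.2·-1.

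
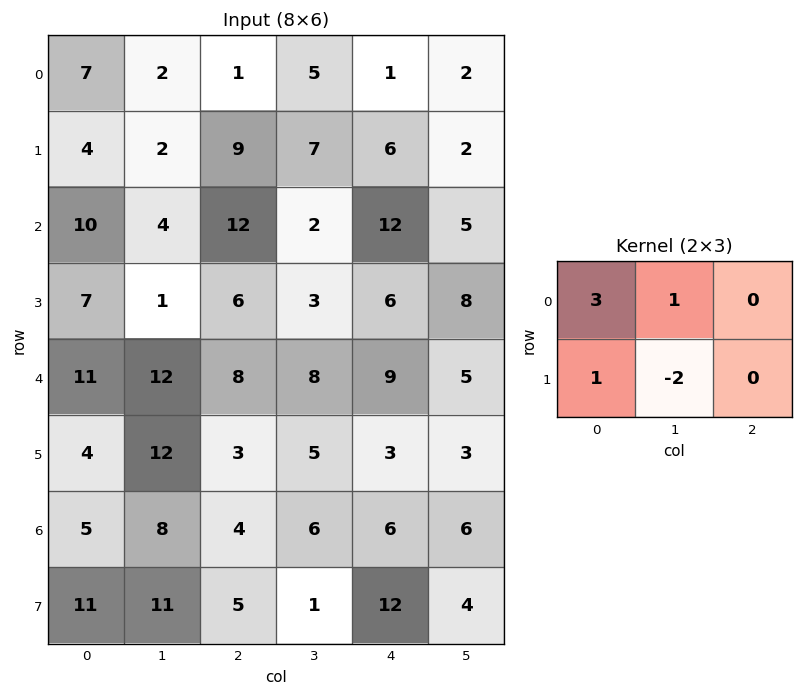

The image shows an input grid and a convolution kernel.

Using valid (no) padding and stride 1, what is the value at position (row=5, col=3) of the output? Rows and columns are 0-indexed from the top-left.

The receptive field on the input at this output position is [5 3 3 / 6 6 6]. Elementwise product with the kernel and sum: 5·3 + 3·1 + 6·1 + 6·-2.

12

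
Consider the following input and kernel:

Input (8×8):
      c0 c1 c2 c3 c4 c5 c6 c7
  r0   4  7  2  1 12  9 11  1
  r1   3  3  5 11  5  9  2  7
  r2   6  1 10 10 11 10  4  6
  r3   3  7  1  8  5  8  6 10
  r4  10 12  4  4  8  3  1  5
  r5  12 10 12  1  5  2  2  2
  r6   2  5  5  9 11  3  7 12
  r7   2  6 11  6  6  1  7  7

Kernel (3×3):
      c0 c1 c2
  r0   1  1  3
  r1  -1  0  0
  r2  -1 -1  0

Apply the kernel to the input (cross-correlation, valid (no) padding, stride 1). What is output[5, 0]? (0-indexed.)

The receptive field on the input at this output position is [12 10 12 / 2 5 5 / 2 6 11]. Elementwise product with the kernel and sum: 12·1 + 10·1 + 12·3 + 2·-1 + 2·-1 + 6·-1.

48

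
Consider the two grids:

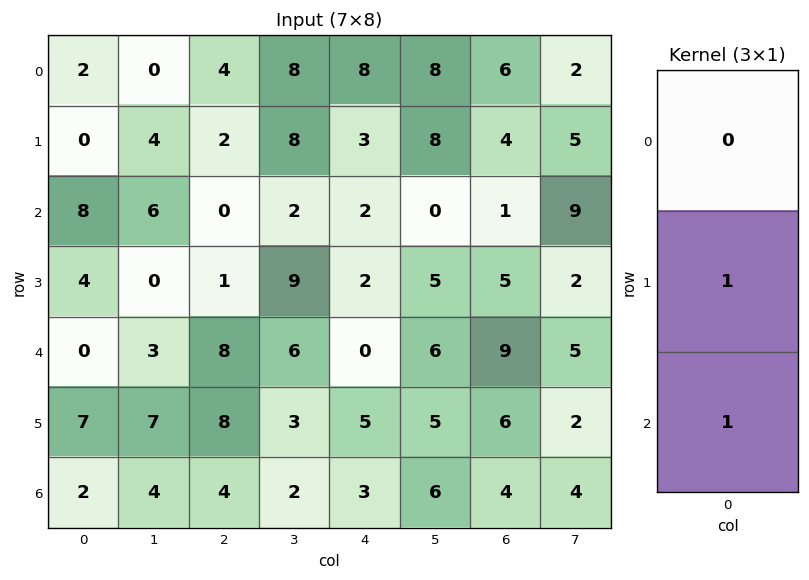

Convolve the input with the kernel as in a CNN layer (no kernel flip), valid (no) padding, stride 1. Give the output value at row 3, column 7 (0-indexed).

The receptive field on the input at this output position is [2 / 5 / 2]. Elementwise product with the kernel and sum: 5·1 + 2·1.

7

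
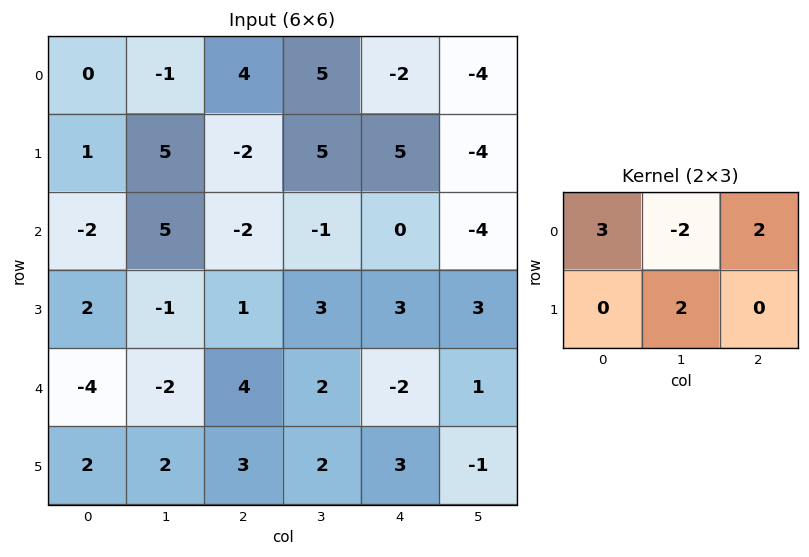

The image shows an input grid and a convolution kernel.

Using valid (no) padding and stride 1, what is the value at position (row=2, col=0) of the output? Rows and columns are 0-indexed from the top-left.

The receptive field on the input at this output position is [-2 5 -2 / 2 -1 1]. Elementwise product with the kernel and sum: -2·3 + 5·-2 + -2·2 + -1·2.

-22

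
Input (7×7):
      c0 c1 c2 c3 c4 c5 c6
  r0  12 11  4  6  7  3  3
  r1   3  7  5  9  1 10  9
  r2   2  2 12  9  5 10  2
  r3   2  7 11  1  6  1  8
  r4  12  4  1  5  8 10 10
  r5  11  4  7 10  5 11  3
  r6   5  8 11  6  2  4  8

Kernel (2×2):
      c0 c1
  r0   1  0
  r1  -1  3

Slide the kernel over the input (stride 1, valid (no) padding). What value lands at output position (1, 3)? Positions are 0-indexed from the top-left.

15

The receptive field on the input at this output position is [9 1 / 9 5]. Elementwise product with the kernel and sum: 9·1 + 9·-1 + 5·3.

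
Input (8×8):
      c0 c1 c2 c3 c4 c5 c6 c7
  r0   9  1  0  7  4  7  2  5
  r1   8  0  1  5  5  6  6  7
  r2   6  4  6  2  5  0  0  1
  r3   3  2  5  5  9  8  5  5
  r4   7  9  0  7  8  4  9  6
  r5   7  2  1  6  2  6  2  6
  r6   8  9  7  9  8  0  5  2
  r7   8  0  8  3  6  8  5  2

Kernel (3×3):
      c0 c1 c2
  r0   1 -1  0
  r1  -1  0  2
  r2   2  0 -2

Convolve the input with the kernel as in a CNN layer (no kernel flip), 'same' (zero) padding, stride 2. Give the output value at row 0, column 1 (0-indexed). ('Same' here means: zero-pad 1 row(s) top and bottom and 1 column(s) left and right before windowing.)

The receptive field on the zero-padded input at this output position is [0 0 0 / 1 0 7 / 0 1 5]. Elementwise product with the kernel and sum: 0·1 + 0·-1 + 1·-1 + 7·2 + 0·2 + 5·-2.

3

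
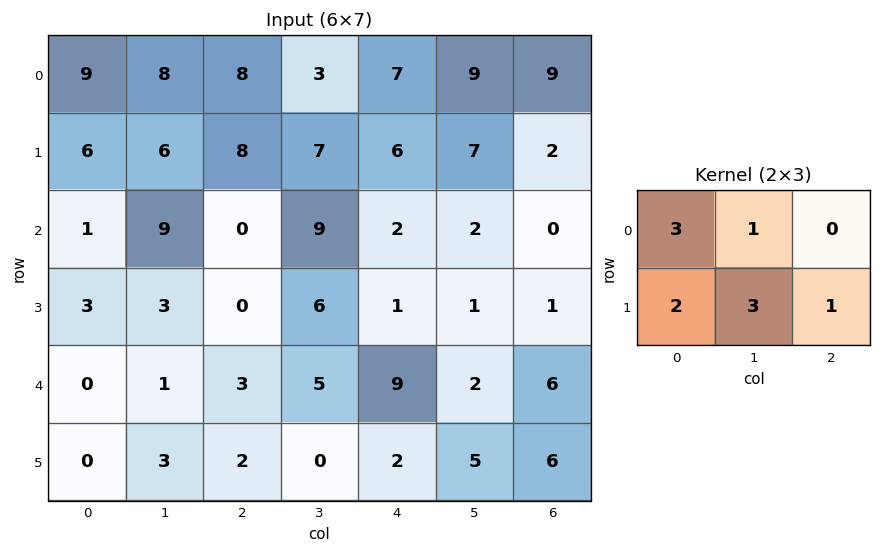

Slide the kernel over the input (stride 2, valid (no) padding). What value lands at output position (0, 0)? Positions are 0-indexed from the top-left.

73

The receptive field on the input at this output position is [9 8 8 / 6 6 8]. Elementwise product with the kernel and sum: 9·3 + 8·1 + 6·2 + 6·3 + 8·1.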